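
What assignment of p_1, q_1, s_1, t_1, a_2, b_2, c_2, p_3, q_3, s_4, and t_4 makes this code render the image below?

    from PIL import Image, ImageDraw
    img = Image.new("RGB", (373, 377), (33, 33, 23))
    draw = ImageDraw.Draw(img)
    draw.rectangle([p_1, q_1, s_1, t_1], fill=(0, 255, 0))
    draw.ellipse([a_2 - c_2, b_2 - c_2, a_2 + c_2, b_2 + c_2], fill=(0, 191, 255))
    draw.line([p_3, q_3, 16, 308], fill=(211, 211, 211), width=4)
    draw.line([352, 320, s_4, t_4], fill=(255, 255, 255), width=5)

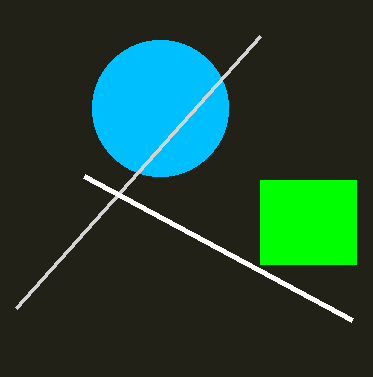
p_1 = 260; q_1 = 180; s_1 = 356; t_1 = 264; a_2 = 160; b_2 = 108; c_2 = 68; p_3 = 260; q_3 = 36; s_4 = 84; t_4 = 176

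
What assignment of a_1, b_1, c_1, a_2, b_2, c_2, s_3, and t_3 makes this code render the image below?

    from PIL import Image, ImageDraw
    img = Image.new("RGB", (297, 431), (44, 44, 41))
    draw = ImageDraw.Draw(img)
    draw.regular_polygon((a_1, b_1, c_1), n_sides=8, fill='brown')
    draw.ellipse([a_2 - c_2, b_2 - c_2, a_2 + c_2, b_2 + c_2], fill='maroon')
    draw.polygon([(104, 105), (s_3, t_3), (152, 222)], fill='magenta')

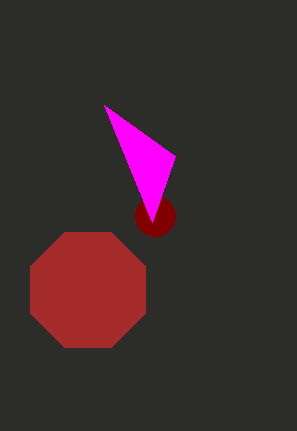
a_1 = 88, b_1 = 290, c_1 = 62, a_2 = 155, b_2 = 216, c_2 = 20, s_3 = 175, t_3 = 156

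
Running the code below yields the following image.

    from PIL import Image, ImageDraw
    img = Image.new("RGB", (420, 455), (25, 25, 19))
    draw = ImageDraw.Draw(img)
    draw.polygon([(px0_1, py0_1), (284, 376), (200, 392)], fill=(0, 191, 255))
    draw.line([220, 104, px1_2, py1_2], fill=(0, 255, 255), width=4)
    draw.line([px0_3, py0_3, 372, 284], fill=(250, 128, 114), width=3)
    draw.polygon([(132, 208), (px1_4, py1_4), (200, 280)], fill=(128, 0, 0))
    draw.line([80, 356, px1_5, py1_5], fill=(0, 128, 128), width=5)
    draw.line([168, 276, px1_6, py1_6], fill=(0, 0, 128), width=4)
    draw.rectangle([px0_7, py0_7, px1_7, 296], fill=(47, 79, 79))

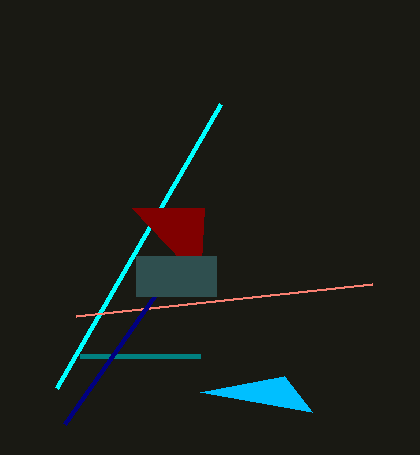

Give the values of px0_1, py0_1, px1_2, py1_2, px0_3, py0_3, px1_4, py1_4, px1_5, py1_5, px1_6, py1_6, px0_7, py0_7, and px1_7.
px0_1 = 312; py0_1 = 412; px1_2 = 56; py1_2 = 388; px0_3 = 76; py0_3 = 316; px1_4 = 204; py1_4 = 208; px1_5 = 200; py1_5 = 356; px1_6 = 64; py1_6 = 424; px0_7 = 136; py0_7 = 256; px1_7 = 216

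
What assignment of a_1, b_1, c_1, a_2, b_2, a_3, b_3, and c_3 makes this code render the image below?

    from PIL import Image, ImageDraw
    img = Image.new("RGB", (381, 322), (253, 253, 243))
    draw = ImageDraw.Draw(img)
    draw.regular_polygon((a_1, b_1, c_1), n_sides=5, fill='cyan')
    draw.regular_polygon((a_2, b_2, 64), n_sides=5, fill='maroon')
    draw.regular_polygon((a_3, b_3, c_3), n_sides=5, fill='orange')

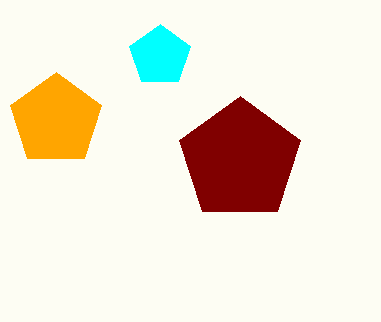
a_1 = 160; b_1 = 56; c_1 = 32; a_2 = 240; b_2 = 160; a_3 = 56; b_3 = 120; c_3 = 48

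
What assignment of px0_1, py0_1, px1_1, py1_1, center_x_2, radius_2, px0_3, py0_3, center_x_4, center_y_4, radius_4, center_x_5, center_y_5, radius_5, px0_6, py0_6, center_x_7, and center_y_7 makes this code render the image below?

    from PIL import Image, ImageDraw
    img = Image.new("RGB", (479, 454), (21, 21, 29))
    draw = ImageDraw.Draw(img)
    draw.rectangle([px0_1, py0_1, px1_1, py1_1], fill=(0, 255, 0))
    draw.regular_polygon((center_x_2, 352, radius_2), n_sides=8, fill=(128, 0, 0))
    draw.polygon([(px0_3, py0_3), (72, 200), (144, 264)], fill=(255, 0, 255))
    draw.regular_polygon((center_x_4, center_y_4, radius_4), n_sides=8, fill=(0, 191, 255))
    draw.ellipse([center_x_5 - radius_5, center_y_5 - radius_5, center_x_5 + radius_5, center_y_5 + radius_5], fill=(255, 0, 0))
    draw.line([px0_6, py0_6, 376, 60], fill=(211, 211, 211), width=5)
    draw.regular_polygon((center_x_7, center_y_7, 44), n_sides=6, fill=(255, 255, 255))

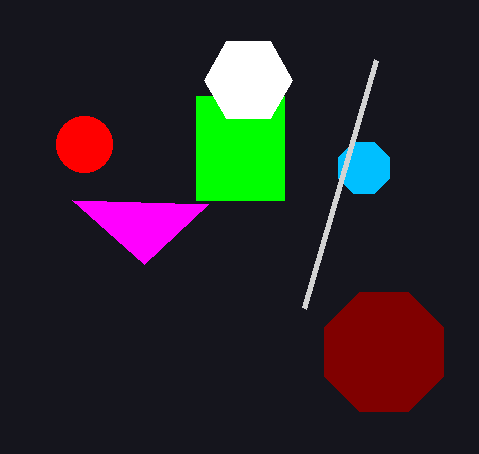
px0_1 = 196
py0_1 = 96
px1_1 = 284
py1_1 = 200
center_x_2 = 384
radius_2 = 64
px0_3 = 208
py0_3 = 204
center_x_4 = 364
center_y_4 = 168
radius_4 = 28
center_x_5 = 84
center_y_5 = 144
radius_5 = 28
px0_6 = 304
py0_6 = 308
center_x_7 = 248
center_y_7 = 80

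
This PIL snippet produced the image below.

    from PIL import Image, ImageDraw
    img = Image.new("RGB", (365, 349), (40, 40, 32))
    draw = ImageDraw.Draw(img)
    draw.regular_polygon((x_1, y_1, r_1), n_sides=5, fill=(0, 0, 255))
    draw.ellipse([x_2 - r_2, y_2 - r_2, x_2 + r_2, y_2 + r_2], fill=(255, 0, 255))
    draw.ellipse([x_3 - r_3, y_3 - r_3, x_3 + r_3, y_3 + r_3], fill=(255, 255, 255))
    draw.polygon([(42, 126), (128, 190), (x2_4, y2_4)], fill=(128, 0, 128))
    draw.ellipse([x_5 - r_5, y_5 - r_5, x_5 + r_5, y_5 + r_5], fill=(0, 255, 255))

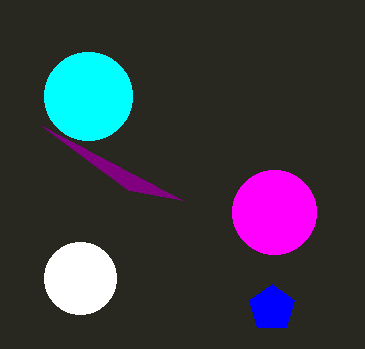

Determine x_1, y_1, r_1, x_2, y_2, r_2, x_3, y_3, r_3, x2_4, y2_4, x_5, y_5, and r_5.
x_1 = 272
y_1 = 308
r_1 = 24
x_2 = 274
y_2 = 212
r_2 = 42
x_3 = 80
y_3 = 278
r_3 = 36
x2_4 = 182
y2_4 = 200
x_5 = 88
y_5 = 96
r_5 = 44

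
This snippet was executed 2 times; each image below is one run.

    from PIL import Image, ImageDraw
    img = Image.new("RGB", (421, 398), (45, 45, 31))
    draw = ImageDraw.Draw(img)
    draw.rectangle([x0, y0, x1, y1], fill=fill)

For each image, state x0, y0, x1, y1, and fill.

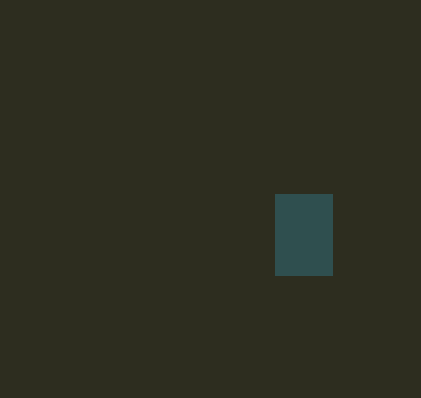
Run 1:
x0 = 275
y0 = 194
x1 = 332
y1 = 275
fill = 'darkslategray'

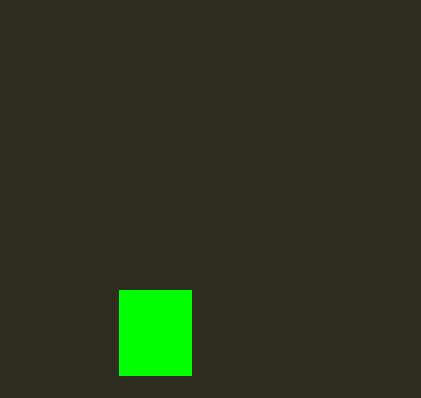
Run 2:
x0 = 119; y0 = 290; x1 = 191; y1 = 375; fill = 'lime'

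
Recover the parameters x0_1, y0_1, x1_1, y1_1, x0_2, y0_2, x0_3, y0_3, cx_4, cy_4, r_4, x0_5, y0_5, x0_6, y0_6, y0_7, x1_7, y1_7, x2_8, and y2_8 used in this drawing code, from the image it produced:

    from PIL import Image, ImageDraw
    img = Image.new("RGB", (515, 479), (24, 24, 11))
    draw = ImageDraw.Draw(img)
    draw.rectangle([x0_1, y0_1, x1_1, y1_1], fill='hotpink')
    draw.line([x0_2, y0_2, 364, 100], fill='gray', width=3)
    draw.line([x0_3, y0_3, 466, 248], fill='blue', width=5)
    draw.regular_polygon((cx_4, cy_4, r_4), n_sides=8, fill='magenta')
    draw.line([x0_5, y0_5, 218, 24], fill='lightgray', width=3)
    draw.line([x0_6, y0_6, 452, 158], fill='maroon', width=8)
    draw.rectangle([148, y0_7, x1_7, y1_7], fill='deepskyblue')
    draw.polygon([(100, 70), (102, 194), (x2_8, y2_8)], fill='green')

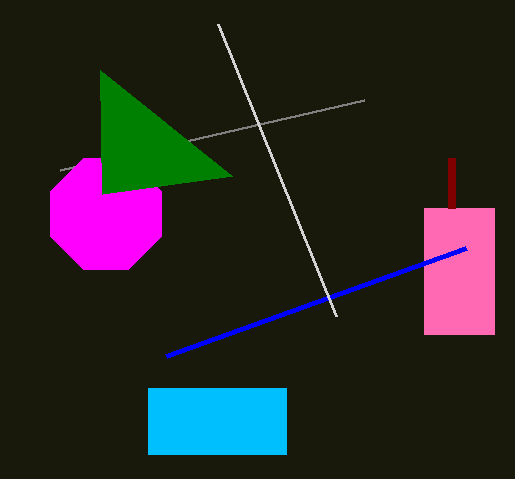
x0_1 = 424, y0_1 = 208, x1_1 = 494, y1_1 = 334, x0_2 = 60, y0_2 = 170, x0_3 = 166, y0_3 = 356, cx_4 = 106, cy_4 = 214, r_4 = 60, x0_5 = 336, y0_5 = 316, x0_6 = 452, y0_6 = 208, y0_7 = 388, x1_7 = 286, y1_7 = 454, x2_8 = 232, y2_8 = 176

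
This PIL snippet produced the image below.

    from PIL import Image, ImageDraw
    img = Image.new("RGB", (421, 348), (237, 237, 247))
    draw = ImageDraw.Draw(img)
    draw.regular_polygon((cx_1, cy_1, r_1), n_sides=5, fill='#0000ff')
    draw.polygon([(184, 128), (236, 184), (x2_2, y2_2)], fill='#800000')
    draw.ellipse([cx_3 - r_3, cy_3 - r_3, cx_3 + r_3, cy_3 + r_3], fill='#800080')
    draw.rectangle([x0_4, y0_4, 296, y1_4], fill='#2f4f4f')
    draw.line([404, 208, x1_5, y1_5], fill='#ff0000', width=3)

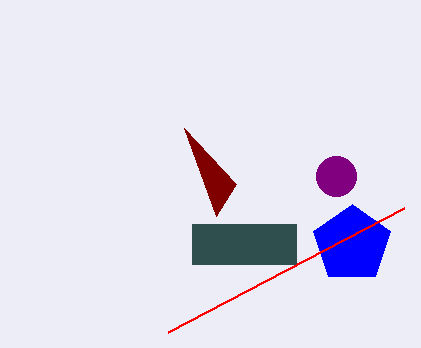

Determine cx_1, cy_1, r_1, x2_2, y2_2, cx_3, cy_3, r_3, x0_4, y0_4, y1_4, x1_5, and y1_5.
cx_1 = 352, cy_1 = 244, r_1 = 40, x2_2 = 216, y2_2 = 216, cx_3 = 336, cy_3 = 176, r_3 = 20, x0_4 = 192, y0_4 = 224, y1_4 = 264, x1_5 = 168, y1_5 = 332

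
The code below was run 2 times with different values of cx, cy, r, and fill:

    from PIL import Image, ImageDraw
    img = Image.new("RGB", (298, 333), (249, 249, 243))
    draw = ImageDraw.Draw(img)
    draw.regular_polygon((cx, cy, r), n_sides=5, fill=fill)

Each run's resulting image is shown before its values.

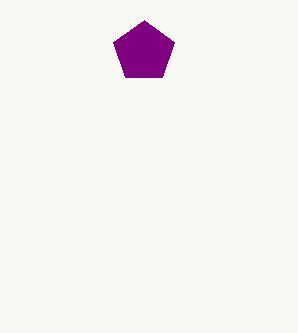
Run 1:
cx = 144; cy = 52; r = 32; fill = 'purple'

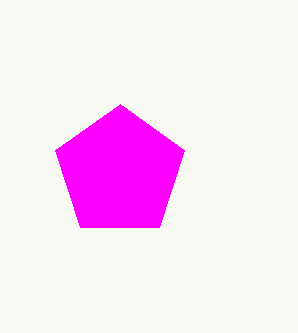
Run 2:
cx = 120, cy = 172, r = 68, fill = 'magenta'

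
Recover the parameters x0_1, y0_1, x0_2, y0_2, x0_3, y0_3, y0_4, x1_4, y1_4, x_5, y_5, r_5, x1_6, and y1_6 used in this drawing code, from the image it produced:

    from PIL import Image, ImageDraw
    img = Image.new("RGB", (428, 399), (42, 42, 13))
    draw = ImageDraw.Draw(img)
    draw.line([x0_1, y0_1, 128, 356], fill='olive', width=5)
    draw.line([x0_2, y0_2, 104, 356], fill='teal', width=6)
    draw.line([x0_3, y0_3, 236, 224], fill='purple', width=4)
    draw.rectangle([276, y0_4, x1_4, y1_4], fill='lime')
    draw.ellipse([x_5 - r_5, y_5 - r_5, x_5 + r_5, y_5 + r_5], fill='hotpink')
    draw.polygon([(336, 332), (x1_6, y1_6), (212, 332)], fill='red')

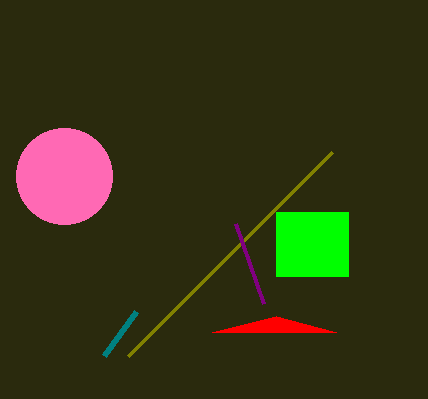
x0_1 = 332
y0_1 = 152
x0_2 = 136
y0_2 = 312
x0_3 = 264
y0_3 = 304
y0_4 = 212
x1_4 = 348
y1_4 = 276
x_5 = 64
y_5 = 176
r_5 = 48
x1_6 = 276
y1_6 = 316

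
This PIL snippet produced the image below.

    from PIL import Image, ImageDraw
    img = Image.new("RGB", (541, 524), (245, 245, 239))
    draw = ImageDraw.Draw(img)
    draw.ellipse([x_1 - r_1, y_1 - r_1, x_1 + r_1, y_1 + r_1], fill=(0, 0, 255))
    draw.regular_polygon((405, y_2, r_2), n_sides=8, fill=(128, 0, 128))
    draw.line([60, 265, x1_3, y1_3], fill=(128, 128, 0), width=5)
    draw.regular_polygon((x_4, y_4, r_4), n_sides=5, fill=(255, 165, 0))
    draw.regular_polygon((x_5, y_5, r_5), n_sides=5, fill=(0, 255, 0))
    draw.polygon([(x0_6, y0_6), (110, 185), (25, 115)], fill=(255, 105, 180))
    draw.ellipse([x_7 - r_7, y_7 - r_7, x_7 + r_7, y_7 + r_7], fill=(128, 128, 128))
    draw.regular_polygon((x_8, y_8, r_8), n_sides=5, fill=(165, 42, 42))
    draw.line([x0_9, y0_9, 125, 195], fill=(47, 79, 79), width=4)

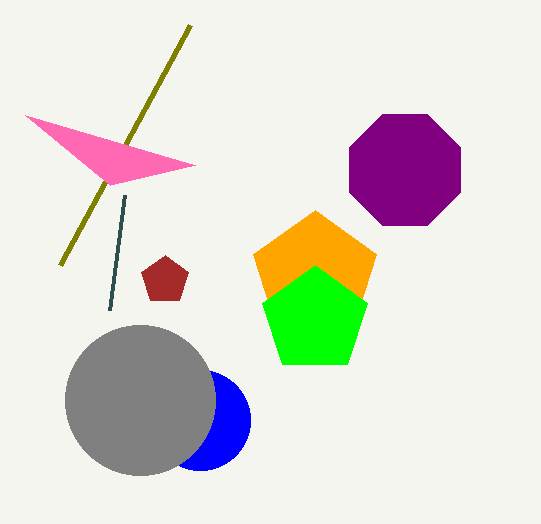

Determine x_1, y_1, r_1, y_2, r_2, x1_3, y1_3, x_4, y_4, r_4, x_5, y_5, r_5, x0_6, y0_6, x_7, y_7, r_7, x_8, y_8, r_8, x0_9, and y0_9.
x_1 = 200; y_1 = 420; r_1 = 50; y_2 = 170; r_2 = 60; x1_3 = 190; y1_3 = 25; x_4 = 315; y_4 = 275; r_4 = 65; x_5 = 315; y_5 = 320; r_5 = 55; x0_6 = 195; y0_6 = 165; x_7 = 140; y_7 = 400; r_7 = 75; x_8 = 165; y_8 = 280; r_8 = 25; x0_9 = 110; y0_9 = 310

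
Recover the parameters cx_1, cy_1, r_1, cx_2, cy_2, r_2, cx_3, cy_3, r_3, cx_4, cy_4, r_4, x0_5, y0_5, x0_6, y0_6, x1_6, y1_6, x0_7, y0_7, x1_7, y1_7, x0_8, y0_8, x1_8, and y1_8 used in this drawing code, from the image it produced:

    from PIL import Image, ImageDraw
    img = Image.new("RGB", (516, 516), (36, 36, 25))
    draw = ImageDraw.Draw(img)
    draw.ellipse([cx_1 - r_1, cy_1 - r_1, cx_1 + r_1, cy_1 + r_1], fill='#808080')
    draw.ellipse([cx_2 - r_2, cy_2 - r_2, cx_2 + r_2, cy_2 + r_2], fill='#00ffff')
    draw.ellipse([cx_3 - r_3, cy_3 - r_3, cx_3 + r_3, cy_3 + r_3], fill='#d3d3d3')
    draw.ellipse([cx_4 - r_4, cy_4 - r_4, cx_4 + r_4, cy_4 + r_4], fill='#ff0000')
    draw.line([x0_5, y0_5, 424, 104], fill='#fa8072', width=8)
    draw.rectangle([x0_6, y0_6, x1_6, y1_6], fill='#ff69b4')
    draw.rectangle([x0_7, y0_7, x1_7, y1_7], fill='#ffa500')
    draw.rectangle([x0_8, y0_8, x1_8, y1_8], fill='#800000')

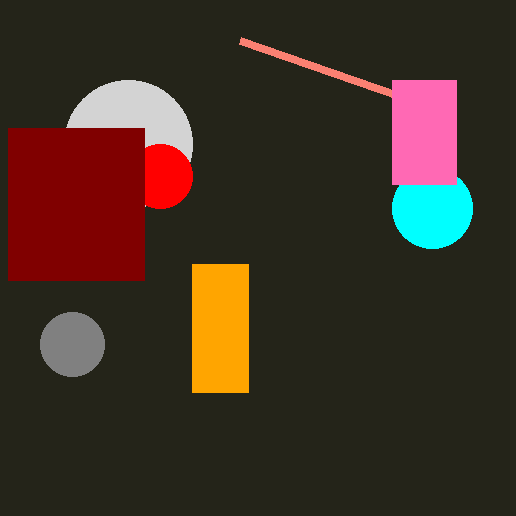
cx_1 = 72, cy_1 = 344, r_1 = 32, cx_2 = 432, cy_2 = 208, r_2 = 40, cx_3 = 128, cy_3 = 144, r_3 = 64, cx_4 = 160, cy_4 = 176, r_4 = 32, x0_5 = 240, y0_5 = 40, x0_6 = 392, y0_6 = 80, x1_6 = 456, y1_6 = 184, x0_7 = 192, y0_7 = 264, x1_7 = 248, y1_7 = 392, x0_8 = 8, y0_8 = 128, x1_8 = 144, y1_8 = 280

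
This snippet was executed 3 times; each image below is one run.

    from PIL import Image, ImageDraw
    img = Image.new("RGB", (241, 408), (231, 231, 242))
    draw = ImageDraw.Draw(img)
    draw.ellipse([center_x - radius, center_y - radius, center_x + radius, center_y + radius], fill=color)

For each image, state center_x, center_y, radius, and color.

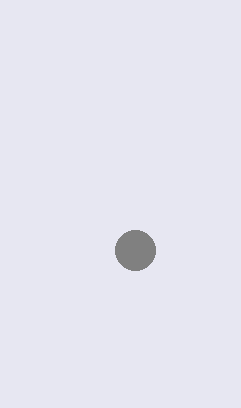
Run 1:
center_x = 135; center_y = 250; radius = 20; color = 'gray'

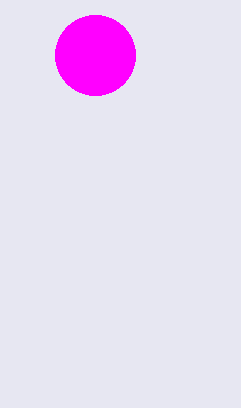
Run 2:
center_x = 95, center_y = 55, radius = 40, color = 'magenta'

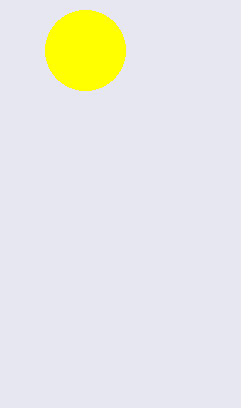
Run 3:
center_x = 85, center_y = 50, radius = 40, color = 'yellow'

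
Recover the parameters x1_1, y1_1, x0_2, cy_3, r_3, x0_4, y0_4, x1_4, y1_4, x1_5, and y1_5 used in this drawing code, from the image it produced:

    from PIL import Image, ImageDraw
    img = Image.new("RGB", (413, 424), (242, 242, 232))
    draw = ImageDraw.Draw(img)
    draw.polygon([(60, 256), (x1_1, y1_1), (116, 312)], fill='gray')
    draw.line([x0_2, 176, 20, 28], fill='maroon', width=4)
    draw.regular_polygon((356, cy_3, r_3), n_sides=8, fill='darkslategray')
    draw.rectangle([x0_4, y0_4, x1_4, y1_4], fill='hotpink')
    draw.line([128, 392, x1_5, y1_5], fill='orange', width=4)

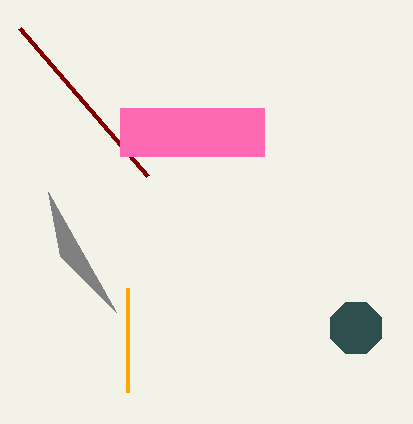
x1_1 = 48; y1_1 = 192; x0_2 = 148; cy_3 = 328; r_3 = 28; x0_4 = 120; y0_4 = 108; x1_4 = 264; y1_4 = 156; x1_5 = 128; y1_5 = 288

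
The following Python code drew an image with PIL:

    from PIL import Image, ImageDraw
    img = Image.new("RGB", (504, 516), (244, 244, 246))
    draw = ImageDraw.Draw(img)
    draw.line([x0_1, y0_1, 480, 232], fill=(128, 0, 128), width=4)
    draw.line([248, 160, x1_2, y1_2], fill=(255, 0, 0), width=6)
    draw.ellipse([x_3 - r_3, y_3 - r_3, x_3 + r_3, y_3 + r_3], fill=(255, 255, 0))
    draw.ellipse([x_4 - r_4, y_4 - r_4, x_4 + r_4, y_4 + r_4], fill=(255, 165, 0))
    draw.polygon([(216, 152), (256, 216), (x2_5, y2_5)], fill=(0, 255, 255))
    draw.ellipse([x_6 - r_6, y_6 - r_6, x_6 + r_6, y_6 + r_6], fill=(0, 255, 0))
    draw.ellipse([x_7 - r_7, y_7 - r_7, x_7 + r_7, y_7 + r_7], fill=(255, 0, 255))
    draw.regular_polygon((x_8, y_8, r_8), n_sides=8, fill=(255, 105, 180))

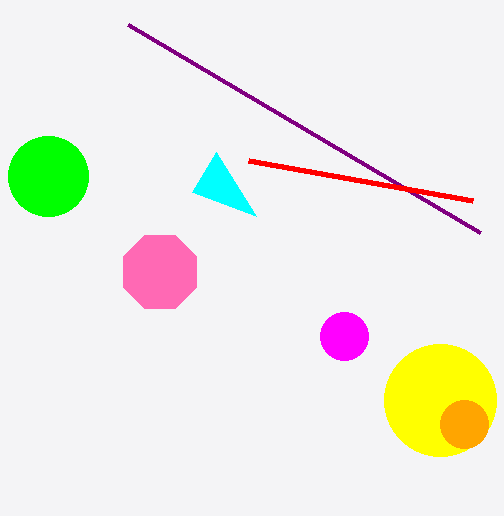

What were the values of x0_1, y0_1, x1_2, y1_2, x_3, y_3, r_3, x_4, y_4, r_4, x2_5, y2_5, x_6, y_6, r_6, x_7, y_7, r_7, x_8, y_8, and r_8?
x0_1 = 128
y0_1 = 24
x1_2 = 472
y1_2 = 200
x_3 = 440
y_3 = 400
r_3 = 56
x_4 = 464
y_4 = 424
r_4 = 24
x2_5 = 192
y2_5 = 192
x_6 = 48
y_6 = 176
r_6 = 40
x_7 = 344
y_7 = 336
r_7 = 24
x_8 = 160
y_8 = 272
r_8 = 40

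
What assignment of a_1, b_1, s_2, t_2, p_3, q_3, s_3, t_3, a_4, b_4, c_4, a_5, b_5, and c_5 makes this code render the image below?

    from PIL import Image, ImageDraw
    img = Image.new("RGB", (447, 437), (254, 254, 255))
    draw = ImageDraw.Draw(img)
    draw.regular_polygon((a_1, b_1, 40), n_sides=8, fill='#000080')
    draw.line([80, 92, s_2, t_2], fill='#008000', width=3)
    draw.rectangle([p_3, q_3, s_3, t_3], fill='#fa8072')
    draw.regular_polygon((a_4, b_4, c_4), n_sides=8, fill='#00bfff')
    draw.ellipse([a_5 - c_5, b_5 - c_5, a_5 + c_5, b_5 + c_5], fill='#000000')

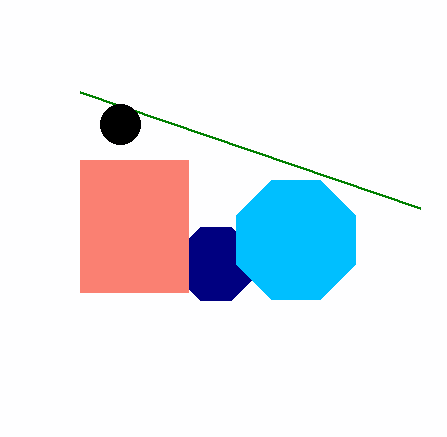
a_1 = 216; b_1 = 264; s_2 = 420; t_2 = 208; p_3 = 80; q_3 = 160; s_3 = 188; t_3 = 292; a_4 = 296; b_4 = 240; c_4 = 64; a_5 = 120; b_5 = 124; c_5 = 20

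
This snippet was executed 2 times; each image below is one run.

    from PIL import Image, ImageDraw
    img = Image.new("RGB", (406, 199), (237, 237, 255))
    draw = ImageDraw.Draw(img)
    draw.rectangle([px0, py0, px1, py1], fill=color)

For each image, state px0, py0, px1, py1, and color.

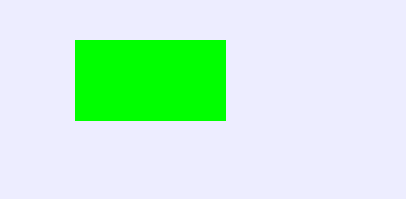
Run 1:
px0 = 75
py0 = 40
px1 = 225
py1 = 120
color = 'lime'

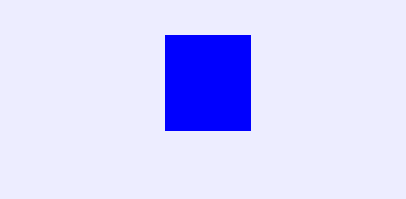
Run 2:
px0 = 165
py0 = 35
px1 = 250
py1 = 130
color = 'blue'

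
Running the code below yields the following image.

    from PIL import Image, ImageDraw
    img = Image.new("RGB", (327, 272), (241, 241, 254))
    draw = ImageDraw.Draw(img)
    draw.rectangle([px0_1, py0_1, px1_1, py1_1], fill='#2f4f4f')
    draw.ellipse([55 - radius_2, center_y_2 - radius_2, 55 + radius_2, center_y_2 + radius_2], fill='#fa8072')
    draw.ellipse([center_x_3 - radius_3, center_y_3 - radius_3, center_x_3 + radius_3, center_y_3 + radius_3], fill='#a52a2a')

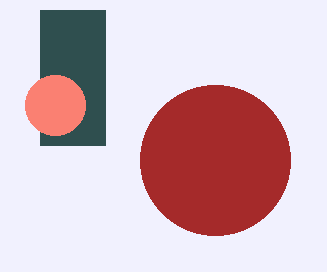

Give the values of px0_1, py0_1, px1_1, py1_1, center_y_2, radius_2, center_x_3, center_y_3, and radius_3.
px0_1 = 40, py0_1 = 10, px1_1 = 105, py1_1 = 145, center_y_2 = 105, radius_2 = 30, center_x_3 = 215, center_y_3 = 160, radius_3 = 75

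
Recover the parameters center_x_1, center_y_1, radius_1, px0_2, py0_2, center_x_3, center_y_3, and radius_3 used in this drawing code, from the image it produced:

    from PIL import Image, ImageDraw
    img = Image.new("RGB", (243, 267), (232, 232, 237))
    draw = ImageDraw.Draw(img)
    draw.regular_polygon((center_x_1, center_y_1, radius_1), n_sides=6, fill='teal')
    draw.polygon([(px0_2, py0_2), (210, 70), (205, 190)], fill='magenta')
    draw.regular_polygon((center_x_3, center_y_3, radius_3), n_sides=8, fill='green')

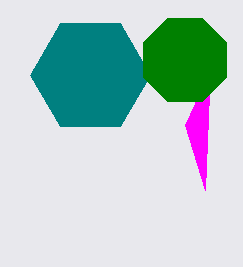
center_x_1 = 90
center_y_1 = 75
radius_1 = 60
px0_2 = 185
py0_2 = 125
center_x_3 = 185
center_y_3 = 60
radius_3 = 45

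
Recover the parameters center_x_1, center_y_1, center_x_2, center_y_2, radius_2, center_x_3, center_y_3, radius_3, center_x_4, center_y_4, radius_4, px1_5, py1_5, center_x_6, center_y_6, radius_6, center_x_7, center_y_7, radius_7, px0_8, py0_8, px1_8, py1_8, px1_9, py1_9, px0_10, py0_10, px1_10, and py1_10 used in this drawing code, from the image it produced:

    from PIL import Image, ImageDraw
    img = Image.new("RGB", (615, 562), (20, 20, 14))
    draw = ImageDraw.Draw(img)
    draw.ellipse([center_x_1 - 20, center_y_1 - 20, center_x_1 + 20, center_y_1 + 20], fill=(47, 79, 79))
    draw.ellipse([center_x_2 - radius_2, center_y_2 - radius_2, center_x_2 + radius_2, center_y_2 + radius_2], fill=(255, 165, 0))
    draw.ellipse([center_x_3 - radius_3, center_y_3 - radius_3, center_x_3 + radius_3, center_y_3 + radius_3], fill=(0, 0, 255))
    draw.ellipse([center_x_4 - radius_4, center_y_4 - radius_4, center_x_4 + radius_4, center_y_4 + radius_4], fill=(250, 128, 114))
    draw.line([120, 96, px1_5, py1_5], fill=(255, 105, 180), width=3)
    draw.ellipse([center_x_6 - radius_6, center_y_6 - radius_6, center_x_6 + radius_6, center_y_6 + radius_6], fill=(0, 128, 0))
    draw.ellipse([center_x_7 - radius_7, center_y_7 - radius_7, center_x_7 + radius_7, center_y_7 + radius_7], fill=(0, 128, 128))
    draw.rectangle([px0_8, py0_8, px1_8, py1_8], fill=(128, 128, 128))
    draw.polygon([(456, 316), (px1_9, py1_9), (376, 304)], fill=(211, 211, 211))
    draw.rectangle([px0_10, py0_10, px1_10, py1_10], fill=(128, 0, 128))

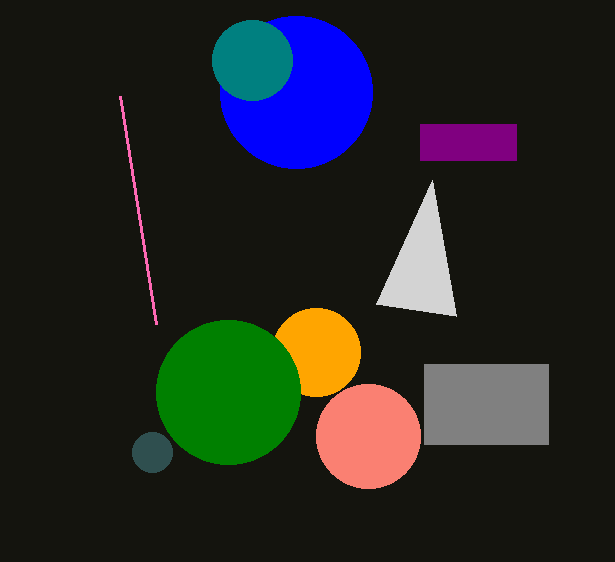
center_x_1 = 152
center_y_1 = 452
center_x_2 = 316
center_y_2 = 352
radius_2 = 44
center_x_3 = 296
center_y_3 = 92
radius_3 = 76
center_x_4 = 368
center_y_4 = 436
radius_4 = 52
px1_5 = 156
py1_5 = 324
center_x_6 = 228
center_y_6 = 392
radius_6 = 72
center_x_7 = 252
center_y_7 = 60
radius_7 = 40
px0_8 = 424
py0_8 = 364
px1_8 = 548
py1_8 = 444
px1_9 = 432
py1_9 = 180
px0_10 = 420
py0_10 = 124
px1_10 = 516
py1_10 = 160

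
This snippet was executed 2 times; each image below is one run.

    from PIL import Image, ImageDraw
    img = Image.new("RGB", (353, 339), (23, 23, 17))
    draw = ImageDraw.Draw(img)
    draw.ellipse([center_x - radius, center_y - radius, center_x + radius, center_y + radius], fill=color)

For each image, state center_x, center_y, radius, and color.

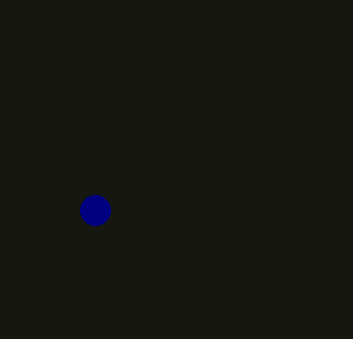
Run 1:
center_x = 95, center_y = 210, radius = 15, color = 'navy'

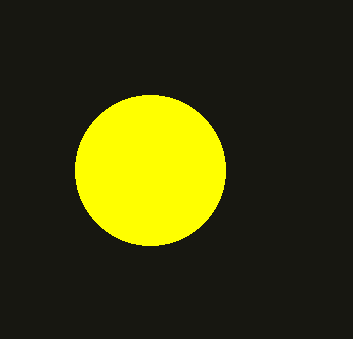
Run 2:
center_x = 150
center_y = 170
radius = 75
color = 'yellow'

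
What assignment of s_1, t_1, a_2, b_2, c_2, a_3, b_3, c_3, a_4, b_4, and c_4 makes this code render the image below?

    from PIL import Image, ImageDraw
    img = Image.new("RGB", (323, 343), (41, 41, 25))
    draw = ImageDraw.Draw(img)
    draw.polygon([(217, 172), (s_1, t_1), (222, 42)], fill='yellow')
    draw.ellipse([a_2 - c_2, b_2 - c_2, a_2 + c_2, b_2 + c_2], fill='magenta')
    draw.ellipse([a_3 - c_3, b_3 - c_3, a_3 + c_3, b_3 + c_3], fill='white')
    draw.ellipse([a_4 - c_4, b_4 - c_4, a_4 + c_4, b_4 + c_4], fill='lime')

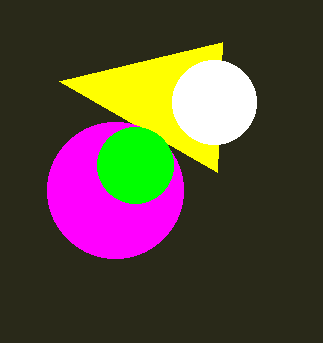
s_1 = 59, t_1 = 81, a_2 = 115, b_2 = 190, c_2 = 68, a_3 = 214, b_3 = 102, c_3 = 42, a_4 = 135, b_4 = 165, c_4 = 38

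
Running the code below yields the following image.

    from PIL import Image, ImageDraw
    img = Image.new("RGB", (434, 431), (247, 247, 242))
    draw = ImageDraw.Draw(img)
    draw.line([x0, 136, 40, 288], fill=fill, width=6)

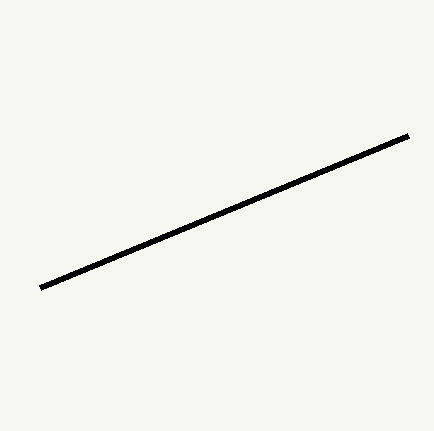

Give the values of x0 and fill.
x0 = 408; fill = 'black'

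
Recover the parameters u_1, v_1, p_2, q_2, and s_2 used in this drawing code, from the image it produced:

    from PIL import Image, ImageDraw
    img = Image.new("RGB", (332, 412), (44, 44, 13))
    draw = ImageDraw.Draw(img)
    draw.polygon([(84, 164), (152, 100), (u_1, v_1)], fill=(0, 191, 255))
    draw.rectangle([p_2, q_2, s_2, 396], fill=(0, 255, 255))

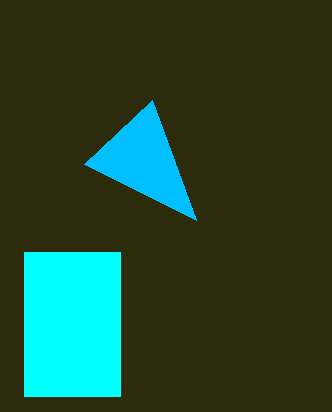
u_1 = 196; v_1 = 220; p_2 = 24; q_2 = 252; s_2 = 120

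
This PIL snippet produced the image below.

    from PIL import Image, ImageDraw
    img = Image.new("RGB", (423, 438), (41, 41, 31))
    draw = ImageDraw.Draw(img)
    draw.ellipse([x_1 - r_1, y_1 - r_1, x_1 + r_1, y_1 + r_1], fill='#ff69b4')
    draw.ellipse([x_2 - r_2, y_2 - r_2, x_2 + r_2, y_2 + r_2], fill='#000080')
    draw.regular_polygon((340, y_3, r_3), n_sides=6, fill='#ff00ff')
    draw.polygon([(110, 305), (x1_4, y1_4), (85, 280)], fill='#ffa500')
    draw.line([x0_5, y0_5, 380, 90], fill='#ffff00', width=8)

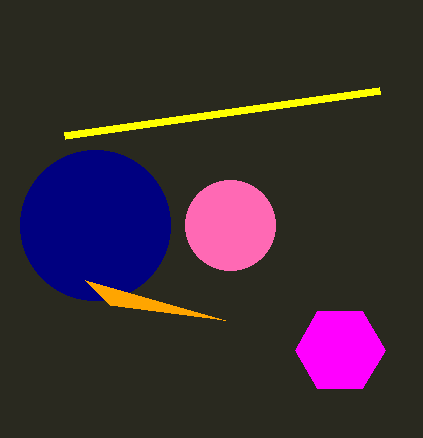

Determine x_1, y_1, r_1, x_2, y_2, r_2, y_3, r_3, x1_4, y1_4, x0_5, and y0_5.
x_1 = 230, y_1 = 225, r_1 = 45, x_2 = 95, y_2 = 225, r_2 = 75, y_3 = 350, r_3 = 45, x1_4 = 225, y1_4 = 320, x0_5 = 65, y0_5 = 135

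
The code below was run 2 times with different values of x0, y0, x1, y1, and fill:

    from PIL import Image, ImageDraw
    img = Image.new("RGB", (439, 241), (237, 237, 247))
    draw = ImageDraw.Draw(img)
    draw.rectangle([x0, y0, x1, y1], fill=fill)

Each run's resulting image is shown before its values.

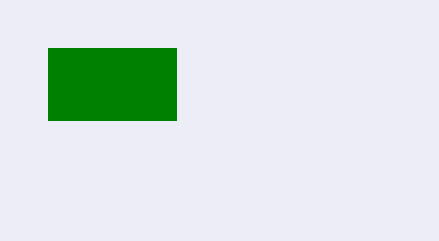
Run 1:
x0 = 48; y0 = 48; x1 = 176; y1 = 120; fill = 'green'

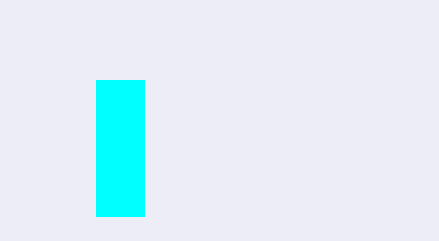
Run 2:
x0 = 96, y0 = 80, x1 = 144, y1 = 216, fill = 'cyan'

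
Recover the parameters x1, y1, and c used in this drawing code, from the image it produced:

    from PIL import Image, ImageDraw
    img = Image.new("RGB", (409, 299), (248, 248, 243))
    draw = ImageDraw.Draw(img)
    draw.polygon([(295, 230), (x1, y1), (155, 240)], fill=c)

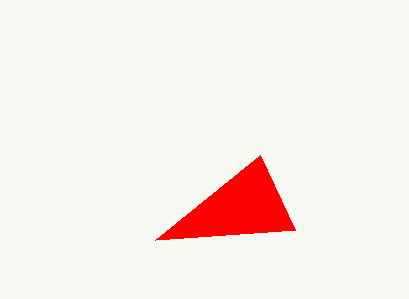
x1 = 260, y1 = 155, c = 'red'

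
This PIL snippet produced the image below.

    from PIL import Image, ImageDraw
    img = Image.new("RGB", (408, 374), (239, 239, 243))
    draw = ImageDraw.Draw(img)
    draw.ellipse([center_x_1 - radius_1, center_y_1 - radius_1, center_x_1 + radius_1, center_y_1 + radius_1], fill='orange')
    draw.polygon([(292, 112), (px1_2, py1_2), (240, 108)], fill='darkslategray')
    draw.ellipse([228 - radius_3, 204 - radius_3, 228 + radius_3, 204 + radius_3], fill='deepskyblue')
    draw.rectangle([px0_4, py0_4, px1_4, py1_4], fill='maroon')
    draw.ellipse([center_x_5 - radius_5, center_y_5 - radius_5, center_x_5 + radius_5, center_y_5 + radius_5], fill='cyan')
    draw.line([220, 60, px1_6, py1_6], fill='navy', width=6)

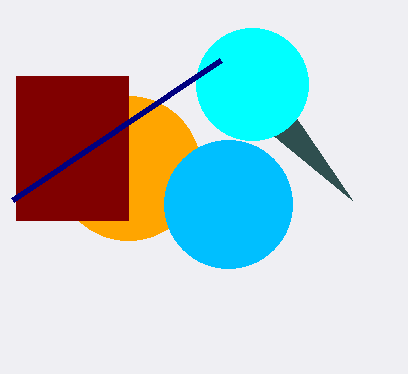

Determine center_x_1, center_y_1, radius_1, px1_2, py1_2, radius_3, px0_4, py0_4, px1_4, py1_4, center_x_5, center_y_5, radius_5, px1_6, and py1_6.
center_x_1 = 128; center_y_1 = 168; radius_1 = 72; px1_2 = 352; py1_2 = 200; radius_3 = 64; px0_4 = 16; py0_4 = 76; px1_4 = 128; py1_4 = 220; center_x_5 = 252; center_y_5 = 84; radius_5 = 56; px1_6 = 12; py1_6 = 200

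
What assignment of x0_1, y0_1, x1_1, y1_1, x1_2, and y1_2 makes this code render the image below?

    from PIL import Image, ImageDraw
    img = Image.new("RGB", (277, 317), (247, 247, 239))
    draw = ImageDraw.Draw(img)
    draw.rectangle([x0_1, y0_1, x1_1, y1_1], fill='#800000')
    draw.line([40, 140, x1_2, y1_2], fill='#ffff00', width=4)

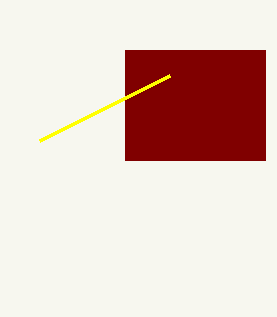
x0_1 = 125; y0_1 = 50; x1_1 = 265; y1_1 = 160; x1_2 = 170; y1_2 = 75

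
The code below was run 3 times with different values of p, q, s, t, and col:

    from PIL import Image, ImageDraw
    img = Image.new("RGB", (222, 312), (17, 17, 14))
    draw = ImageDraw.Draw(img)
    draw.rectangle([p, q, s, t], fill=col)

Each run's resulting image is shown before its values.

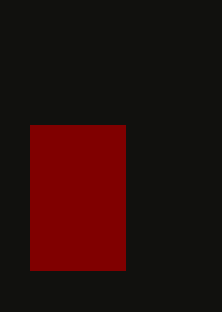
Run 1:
p = 30; q = 125; s = 125; t = 270; col = 'maroon'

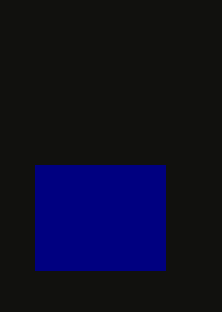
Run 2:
p = 35, q = 165, s = 165, t = 270, col = 'navy'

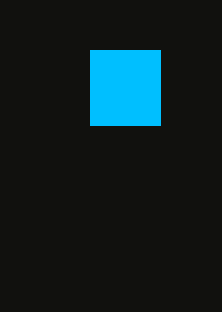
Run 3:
p = 90
q = 50
s = 160
t = 125
col = 'deepskyblue'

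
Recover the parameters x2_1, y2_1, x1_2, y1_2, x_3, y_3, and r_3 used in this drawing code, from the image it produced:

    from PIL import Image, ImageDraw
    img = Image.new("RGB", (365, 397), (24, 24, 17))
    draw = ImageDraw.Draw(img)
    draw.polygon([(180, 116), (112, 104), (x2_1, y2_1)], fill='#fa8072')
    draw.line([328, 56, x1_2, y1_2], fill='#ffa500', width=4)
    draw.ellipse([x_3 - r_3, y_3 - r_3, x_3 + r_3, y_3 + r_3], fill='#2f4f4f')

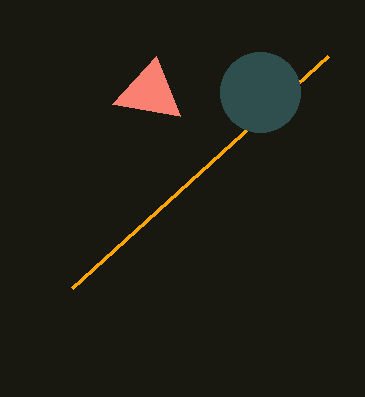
x2_1 = 156
y2_1 = 56
x1_2 = 72
y1_2 = 288
x_3 = 260
y_3 = 92
r_3 = 40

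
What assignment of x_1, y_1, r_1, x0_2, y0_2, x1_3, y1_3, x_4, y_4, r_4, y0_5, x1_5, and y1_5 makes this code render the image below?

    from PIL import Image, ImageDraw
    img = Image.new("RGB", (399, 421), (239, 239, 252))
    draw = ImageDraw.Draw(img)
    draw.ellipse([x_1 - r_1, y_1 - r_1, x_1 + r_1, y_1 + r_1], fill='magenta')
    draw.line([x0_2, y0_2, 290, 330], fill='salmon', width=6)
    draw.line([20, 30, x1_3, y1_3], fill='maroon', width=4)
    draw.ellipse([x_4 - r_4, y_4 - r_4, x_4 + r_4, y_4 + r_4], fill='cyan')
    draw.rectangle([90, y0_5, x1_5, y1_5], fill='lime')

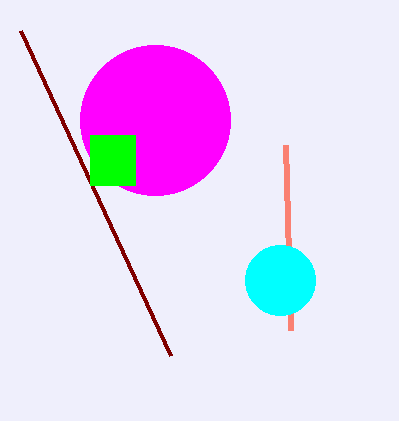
x_1 = 155
y_1 = 120
r_1 = 75
x0_2 = 285
y0_2 = 145
x1_3 = 170
y1_3 = 355
x_4 = 280
y_4 = 280
r_4 = 35
y0_5 = 135
x1_5 = 135
y1_5 = 185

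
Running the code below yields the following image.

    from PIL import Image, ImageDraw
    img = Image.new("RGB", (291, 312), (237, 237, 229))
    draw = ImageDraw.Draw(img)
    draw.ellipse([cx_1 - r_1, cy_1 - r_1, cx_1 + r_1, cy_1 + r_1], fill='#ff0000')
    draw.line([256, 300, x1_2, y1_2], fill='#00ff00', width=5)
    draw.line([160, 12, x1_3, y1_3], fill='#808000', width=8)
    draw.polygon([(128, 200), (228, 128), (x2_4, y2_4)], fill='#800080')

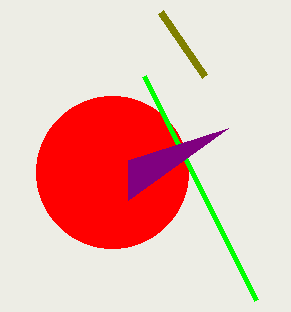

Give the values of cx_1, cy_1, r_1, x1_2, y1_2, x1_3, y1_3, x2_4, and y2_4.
cx_1 = 112
cy_1 = 172
r_1 = 76
x1_2 = 144
y1_2 = 76
x1_3 = 204
y1_3 = 76
x2_4 = 128
y2_4 = 160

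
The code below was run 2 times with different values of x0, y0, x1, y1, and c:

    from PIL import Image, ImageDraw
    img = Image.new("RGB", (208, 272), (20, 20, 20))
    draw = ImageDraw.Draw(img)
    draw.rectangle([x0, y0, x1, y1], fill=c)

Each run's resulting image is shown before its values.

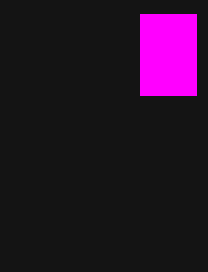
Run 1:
x0 = 140, y0 = 14, x1 = 196, y1 = 95, c = 'magenta'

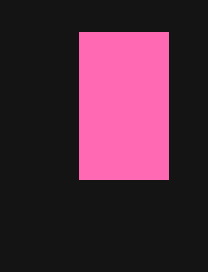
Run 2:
x0 = 79
y0 = 32
x1 = 168
y1 = 179
c = 'hotpink'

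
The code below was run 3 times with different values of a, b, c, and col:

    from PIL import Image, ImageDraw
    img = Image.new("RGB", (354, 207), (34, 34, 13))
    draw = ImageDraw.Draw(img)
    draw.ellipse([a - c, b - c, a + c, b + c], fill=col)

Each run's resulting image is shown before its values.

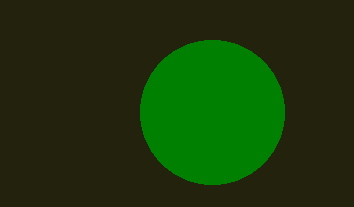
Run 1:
a = 212
b = 112
c = 72
col = 'green'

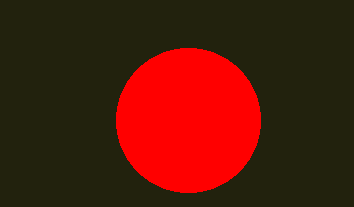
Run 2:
a = 188
b = 120
c = 72
col = 'red'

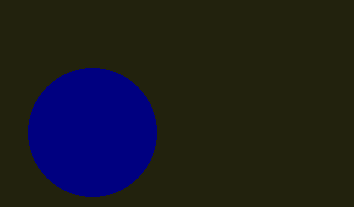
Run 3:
a = 92
b = 132
c = 64
col = 'navy'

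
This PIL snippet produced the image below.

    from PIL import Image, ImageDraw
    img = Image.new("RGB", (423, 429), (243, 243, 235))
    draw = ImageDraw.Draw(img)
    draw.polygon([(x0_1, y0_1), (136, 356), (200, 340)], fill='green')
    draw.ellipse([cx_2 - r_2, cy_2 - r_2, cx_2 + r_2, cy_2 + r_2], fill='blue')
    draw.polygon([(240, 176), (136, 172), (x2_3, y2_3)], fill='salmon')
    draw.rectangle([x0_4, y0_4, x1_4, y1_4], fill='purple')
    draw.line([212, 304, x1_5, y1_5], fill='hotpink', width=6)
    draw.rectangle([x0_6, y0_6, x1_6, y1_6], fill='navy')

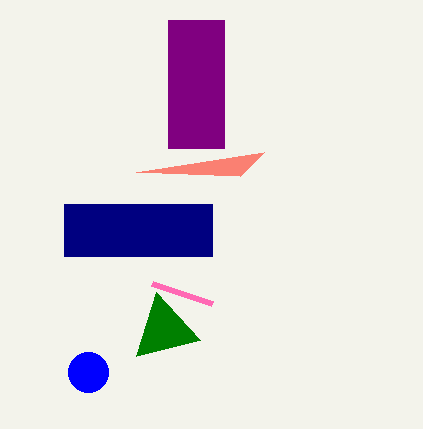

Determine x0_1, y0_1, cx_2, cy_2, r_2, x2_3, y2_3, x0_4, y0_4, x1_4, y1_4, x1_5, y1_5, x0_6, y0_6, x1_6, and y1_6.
x0_1 = 156
y0_1 = 292
cx_2 = 88
cy_2 = 372
r_2 = 20
x2_3 = 264
y2_3 = 152
x0_4 = 168
y0_4 = 20
x1_4 = 224
y1_4 = 148
x1_5 = 152
y1_5 = 284
x0_6 = 64
y0_6 = 204
x1_6 = 212
y1_6 = 256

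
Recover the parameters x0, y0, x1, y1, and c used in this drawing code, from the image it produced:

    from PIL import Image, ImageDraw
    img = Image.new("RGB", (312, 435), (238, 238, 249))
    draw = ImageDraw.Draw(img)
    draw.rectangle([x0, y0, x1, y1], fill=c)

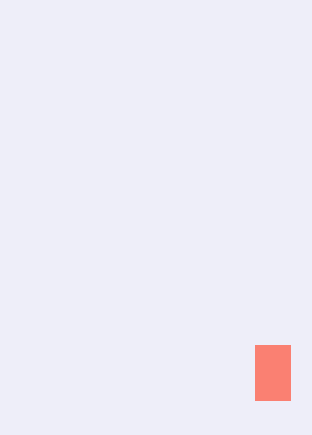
x0 = 255, y0 = 345, x1 = 290, y1 = 400, c = 'salmon'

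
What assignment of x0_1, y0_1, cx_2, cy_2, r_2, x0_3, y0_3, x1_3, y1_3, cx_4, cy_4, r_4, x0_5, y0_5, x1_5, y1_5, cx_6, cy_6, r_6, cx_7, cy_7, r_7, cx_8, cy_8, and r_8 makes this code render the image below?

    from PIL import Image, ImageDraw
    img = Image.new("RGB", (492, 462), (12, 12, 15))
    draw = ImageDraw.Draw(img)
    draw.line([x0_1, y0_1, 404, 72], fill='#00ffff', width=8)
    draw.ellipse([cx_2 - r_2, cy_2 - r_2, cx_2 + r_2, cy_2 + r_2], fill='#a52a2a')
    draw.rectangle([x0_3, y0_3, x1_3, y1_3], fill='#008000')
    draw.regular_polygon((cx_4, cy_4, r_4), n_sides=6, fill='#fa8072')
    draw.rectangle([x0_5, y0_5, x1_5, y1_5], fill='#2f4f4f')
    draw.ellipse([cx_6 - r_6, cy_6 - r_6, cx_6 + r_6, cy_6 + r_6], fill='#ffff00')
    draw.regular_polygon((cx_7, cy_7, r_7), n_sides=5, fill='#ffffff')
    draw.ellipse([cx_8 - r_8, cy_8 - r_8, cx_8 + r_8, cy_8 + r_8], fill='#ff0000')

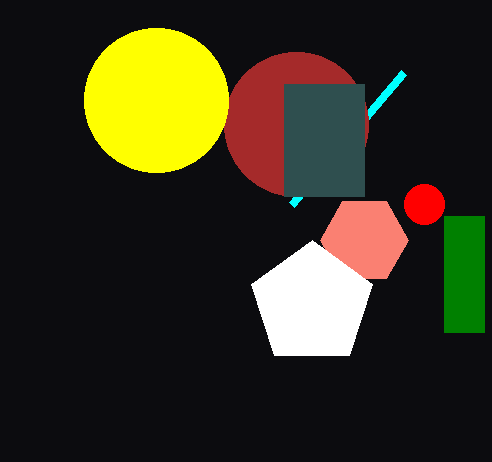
x0_1 = 292, y0_1 = 204, cx_2 = 296, cy_2 = 124, r_2 = 72, x0_3 = 444, y0_3 = 216, x1_3 = 484, y1_3 = 332, cx_4 = 364, cy_4 = 240, r_4 = 44, x0_5 = 284, y0_5 = 84, x1_5 = 364, y1_5 = 196, cx_6 = 156, cy_6 = 100, r_6 = 72, cx_7 = 312, cy_7 = 304, r_7 = 64, cx_8 = 424, cy_8 = 204, r_8 = 20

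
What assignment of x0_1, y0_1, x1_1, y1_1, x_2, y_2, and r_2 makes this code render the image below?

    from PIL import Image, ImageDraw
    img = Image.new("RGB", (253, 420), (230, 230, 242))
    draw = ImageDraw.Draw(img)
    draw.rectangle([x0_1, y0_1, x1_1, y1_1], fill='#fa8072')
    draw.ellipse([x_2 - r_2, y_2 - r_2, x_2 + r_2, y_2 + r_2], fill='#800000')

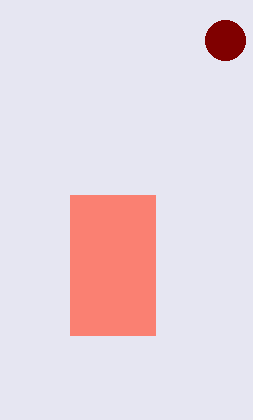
x0_1 = 70, y0_1 = 195, x1_1 = 155, y1_1 = 335, x_2 = 225, y_2 = 40, r_2 = 20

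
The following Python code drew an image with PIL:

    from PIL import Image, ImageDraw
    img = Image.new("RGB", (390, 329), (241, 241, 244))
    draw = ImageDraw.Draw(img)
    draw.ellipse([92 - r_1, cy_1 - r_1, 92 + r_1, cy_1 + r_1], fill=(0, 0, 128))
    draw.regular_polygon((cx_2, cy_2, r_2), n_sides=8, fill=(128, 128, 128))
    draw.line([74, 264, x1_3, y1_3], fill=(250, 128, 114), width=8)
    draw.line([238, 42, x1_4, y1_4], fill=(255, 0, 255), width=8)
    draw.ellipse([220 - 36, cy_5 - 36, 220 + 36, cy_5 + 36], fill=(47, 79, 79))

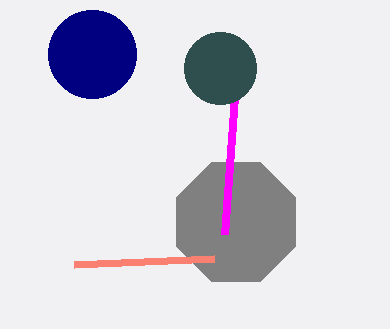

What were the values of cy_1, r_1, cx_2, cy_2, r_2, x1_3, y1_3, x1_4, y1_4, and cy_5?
cy_1 = 54
r_1 = 44
cx_2 = 236
cy_2 = 222
r_2 = 64
x1_3 = 214
y1_3 = 258
x1_4 = 224
y1_4 = 234
cy_5 = 68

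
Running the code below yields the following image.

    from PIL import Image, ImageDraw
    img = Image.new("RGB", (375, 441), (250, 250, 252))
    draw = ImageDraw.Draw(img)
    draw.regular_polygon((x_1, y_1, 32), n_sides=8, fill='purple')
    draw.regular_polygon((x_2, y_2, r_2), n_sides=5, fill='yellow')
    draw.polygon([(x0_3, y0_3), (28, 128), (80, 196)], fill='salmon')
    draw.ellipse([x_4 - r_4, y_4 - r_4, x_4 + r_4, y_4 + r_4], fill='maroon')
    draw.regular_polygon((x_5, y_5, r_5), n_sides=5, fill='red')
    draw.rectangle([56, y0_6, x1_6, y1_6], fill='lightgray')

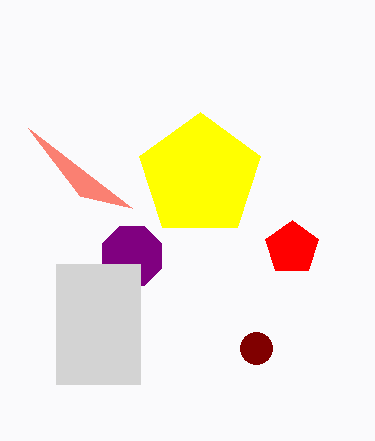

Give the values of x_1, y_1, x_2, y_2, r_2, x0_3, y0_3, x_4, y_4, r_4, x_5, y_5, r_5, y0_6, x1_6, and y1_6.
x_1 = 132
y_1 = 256
x_2 = 200
y_2 = 176
r_2 = 64
x0_3 = 132
y0_3 = 208
x_4 = 256
y_4 = 348
r_4 = 16
x_5 = 292
y_5 = 248
r_5 = 28
y0_6 = 264
x1_6 = 140
y1_6 = 384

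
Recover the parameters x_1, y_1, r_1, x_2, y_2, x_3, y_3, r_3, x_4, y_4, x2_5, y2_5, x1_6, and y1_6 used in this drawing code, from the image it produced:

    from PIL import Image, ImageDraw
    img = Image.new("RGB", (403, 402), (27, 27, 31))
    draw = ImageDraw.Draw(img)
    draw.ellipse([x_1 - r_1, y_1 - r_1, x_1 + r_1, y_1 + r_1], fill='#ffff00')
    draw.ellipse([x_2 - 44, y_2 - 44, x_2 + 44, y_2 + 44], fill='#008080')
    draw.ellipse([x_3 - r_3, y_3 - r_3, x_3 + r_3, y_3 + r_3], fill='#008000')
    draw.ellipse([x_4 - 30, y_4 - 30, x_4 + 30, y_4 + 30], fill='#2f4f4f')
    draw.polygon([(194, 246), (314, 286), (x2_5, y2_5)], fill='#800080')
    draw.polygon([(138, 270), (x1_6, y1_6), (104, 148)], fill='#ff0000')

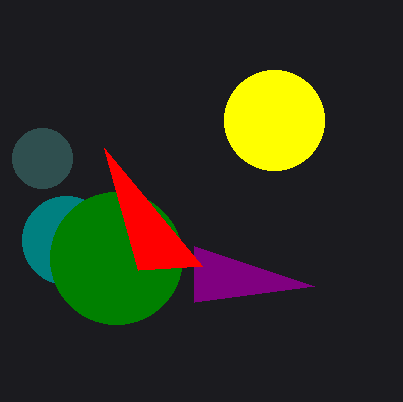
x_1 = 274
y_1 = 120
r_1 = 50
x_2 = 66
y_2 = 240
x_3 = 116
y_3 = 258
r_3 = 66
x_4 = 42
y_4 = 158
x2_5 = 194
y2_5 = 302
x1_6 = 202
y1_6 = 266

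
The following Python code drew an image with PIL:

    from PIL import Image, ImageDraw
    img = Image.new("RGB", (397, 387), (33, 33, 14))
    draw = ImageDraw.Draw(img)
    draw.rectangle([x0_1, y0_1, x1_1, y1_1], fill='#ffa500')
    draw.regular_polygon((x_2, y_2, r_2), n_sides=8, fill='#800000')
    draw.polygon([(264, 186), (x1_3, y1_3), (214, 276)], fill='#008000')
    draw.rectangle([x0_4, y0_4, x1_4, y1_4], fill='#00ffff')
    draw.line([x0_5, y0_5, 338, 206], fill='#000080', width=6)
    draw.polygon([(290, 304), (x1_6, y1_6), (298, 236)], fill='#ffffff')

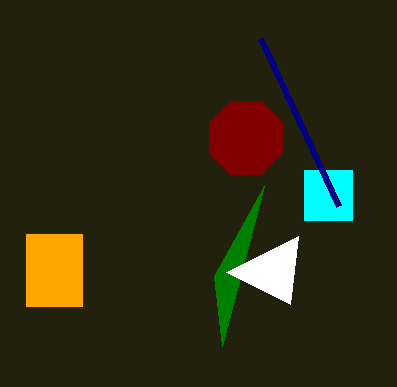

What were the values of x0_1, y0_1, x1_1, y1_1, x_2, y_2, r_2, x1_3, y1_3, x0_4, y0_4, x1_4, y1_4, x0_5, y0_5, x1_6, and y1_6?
x0_1 = 26; y0_1 = 234; x1_1 = 82; y1_1 = 306; x_2 = 246; y_2 = 138; r_2 = 40; x1_3 = 222; y1_3 = 346; x0_4 = 304; y0_4 = 170; x1_4 = 352; y1_4 = 220; x0_5 = 260; y0_5 = 38; x1_6 = 226; y1_6 = 272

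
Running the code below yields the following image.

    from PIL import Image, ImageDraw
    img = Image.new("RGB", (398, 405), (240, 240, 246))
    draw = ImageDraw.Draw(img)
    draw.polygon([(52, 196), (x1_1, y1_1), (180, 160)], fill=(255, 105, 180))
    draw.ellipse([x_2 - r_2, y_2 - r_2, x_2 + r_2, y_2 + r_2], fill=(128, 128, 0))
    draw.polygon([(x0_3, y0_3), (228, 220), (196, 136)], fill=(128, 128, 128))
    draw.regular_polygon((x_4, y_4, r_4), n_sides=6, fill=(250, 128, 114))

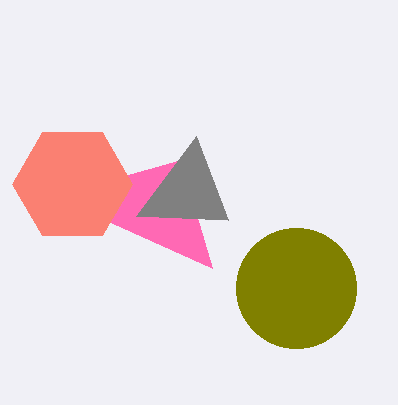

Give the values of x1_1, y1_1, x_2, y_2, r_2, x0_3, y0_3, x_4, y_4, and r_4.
x1_1 = 212; y1_1 = 268; x_2 = 296; y_2 = 288; r_2 = 60; x0_3 = 136; y0_3 = 216; x_4 = 72; y_4 = 184; r_4 = 60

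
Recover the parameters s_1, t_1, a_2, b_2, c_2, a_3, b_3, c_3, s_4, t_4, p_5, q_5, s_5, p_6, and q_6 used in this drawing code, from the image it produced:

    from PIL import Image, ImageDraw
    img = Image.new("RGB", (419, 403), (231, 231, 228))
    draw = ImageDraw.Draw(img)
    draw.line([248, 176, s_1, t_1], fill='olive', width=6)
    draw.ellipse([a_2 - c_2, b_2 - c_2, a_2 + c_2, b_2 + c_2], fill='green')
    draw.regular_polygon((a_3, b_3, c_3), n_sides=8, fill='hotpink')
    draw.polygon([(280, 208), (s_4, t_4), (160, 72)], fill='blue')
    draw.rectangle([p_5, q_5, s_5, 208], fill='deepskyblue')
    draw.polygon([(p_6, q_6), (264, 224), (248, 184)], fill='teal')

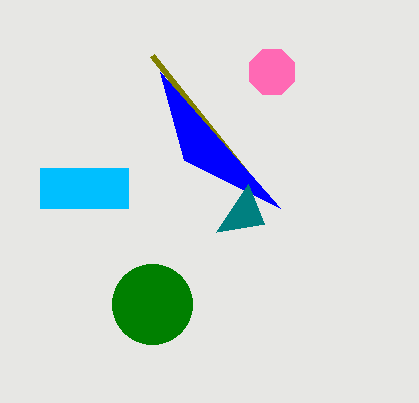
s_1 = 152; t_1 = 56; a_2 = 152; b_2 = 304; c_2 = 40; a_3 = 272; b_3 = 72; c_3 = 24; s_4 = 184; t_4 = 160; p_5 = 40; q_5 = 168; s_5 = 128; p_6 = 216; q_6 = 232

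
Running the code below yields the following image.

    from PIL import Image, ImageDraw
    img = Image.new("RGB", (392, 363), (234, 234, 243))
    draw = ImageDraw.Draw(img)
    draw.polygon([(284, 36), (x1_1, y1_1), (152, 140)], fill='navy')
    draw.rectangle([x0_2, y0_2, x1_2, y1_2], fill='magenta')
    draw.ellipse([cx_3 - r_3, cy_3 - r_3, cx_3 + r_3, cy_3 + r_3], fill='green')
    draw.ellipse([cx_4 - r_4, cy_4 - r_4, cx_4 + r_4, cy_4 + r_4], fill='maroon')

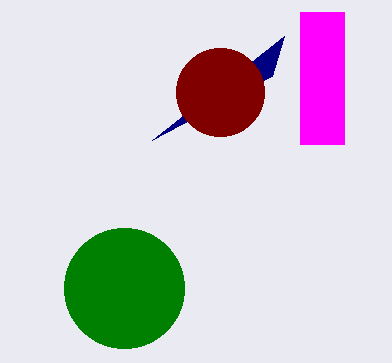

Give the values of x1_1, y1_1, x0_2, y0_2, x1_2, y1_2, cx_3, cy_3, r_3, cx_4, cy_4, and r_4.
x1_1 = 272
y1_1 = 76
x0_2 = 300
y0_2 = 12
x1_2 = 344
y1_2 = 144
cx_3 = 124
cy_3 = 288
r_3 = 60
cx_4 = 220
cy_4 = 92
r_4 = 44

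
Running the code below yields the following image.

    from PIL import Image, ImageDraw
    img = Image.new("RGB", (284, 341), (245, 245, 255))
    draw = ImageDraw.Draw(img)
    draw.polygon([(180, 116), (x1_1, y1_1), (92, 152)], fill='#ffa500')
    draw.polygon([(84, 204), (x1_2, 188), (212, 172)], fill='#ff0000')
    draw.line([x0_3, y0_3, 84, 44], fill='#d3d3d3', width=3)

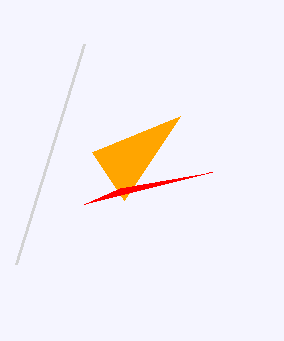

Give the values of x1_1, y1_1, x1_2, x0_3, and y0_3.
x1_1 = 124, y1_1 = 200, x1_2 = 120, x0_3 = 16, y0_3 = 264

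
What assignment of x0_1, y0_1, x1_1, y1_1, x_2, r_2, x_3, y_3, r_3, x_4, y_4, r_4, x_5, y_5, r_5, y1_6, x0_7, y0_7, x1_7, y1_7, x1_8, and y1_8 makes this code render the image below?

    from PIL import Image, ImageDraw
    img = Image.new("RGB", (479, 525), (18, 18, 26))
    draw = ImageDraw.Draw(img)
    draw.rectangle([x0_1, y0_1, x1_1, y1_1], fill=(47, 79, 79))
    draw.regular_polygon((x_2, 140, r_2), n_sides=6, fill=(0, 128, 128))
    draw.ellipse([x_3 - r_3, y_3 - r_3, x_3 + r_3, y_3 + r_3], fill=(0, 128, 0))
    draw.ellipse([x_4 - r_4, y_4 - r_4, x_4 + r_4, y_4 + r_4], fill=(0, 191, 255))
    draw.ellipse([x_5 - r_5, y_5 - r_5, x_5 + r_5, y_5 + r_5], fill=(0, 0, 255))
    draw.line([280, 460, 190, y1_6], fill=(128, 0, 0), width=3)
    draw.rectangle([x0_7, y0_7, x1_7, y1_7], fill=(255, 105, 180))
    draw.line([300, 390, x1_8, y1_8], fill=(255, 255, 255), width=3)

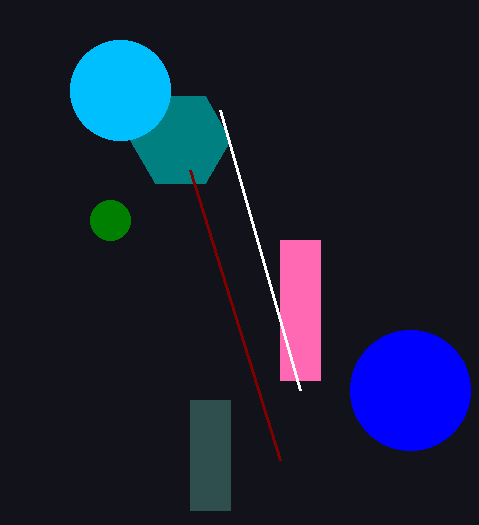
x0_1 = 190
y0_1 = 400
x1_1 = 230
y1_1 = 510
x_2 = 180
r_2 = 50
x_3 = 110
y_3 = 220
r_3 = 20
x_4 = 120
y_4 = 90
r_4 = 50
x_5 = 410
y_5 = 390
r_5 = 60
y1_6 = 170
x0_7 = 280
y0_7 = 240
x1_7 = 320
y1_7 = 380
x1_8 = 220
y1_8 = 110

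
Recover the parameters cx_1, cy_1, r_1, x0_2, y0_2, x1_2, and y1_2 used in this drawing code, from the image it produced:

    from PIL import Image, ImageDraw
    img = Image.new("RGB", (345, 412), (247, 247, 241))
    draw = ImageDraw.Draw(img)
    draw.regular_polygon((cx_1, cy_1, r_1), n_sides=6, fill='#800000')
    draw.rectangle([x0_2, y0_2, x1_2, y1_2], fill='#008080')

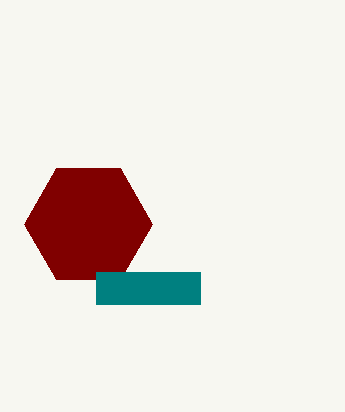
cx_1 = 88
cy_1 = 224
r_1 = 64
x0_2 = 96
y0_2 = 272
x1_2 = 200
y1_2 = 304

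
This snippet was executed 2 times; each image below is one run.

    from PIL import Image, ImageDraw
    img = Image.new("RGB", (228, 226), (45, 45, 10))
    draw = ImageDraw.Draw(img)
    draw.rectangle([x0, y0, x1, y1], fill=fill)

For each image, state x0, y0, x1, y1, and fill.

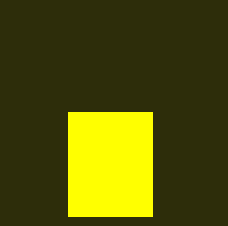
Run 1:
x0 = 68; y0 = 112; x1 = 152; y1 = 216; fill = 'yellow'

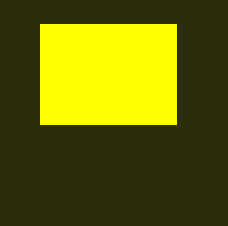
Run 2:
x0 = 40
y0 = 24
x1 = 176
y1 = 124
fill = 'yellow'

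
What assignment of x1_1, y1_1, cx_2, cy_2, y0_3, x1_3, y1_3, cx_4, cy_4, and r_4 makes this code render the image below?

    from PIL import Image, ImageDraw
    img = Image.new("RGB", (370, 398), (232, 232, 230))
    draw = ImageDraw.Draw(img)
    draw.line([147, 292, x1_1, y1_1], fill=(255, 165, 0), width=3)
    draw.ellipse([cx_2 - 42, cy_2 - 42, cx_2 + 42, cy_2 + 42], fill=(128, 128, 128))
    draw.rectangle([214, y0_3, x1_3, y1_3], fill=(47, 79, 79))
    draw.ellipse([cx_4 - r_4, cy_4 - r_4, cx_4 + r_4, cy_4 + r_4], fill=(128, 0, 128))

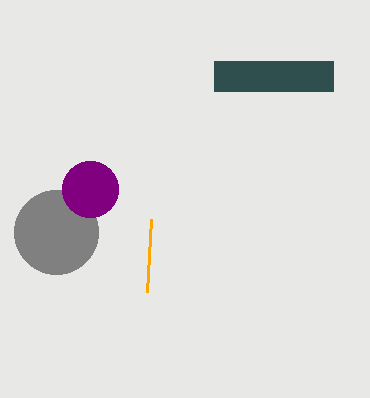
x1_1 = 151
y1_1 = 219
cx_2 = 56
cy_2 = 232
y0_3 = 61
x1_3 = 333
y1_3 = 91
cx_4 = 90
cy_4 = 189
r_4 = 28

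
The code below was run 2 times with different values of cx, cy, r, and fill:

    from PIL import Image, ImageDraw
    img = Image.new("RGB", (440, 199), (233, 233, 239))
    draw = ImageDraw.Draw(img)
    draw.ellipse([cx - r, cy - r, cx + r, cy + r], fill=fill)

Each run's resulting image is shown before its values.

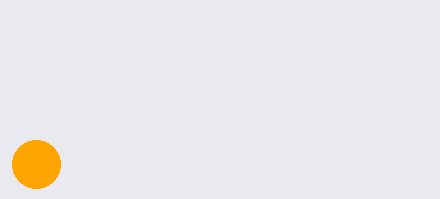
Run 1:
cx = 36
cy = 164
r = 24
fill = 'orange'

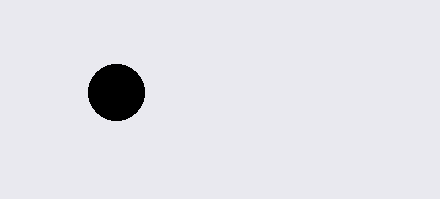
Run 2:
cx = 116, cy = 92, r = 28, fill = 'black'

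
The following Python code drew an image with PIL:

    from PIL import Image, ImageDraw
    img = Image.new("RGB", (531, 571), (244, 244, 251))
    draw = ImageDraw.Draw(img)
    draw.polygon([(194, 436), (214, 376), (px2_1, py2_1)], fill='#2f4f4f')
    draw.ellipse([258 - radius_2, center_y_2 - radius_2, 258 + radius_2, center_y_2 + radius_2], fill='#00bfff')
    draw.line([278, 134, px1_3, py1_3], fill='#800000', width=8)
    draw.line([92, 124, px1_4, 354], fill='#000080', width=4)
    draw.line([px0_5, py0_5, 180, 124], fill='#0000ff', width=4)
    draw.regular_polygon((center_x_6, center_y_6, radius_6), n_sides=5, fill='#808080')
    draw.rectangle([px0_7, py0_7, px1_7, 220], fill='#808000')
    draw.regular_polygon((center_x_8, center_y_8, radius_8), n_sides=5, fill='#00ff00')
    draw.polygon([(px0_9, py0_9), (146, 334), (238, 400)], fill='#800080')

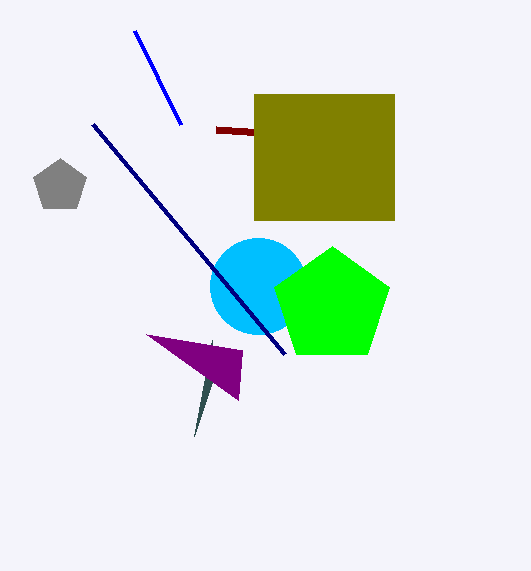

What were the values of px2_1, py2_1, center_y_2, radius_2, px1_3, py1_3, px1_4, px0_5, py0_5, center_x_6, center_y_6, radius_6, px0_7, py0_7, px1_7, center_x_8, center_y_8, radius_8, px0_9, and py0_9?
px2_1 = 212; py2_1 = 340; center_y_2 = 286; radius_2 = 48; px1_3 = 216; py1_3 = 130; px1_4 = 284; px0_5 = 134; py0_5 = 30; center_x_6 = 60; center_y_6 = 186; radius_6 = 28; px0_7 = 254; py0_7 = 94; px1_7 = 394; center_x_8 = 332; center_y_8 = 306; radius_8 = 60; px0_9 = 242; py0_9 = 350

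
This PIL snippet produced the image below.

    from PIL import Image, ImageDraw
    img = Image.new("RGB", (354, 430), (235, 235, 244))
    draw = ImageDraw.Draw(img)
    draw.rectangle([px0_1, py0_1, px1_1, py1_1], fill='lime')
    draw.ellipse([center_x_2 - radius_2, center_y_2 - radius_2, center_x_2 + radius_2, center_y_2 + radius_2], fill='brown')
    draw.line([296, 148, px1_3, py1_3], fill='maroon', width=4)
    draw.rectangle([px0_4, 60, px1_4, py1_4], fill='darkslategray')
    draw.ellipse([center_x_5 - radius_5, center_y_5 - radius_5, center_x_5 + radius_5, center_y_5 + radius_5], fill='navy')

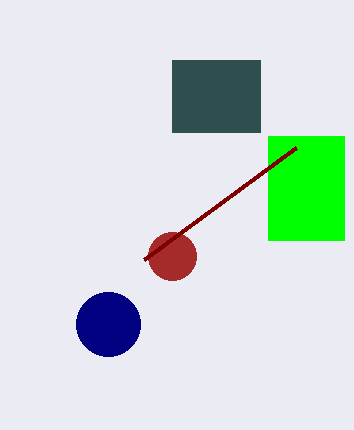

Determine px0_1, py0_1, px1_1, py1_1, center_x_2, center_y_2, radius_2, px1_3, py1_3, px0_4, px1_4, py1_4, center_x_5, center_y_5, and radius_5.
px0_1 = 268
py0_1 = 136
px1_1 = 344
py1_1 = 240
center_x_2 = 172
center_y_2 = 256
radius_2 = 24
px1_3 = 144
py1_3 = 260
px0_4 = 172
px1_4 = 260
py1_4 = 132
center_x_5 = 108
center_y_5 = 324
radius_5 = 32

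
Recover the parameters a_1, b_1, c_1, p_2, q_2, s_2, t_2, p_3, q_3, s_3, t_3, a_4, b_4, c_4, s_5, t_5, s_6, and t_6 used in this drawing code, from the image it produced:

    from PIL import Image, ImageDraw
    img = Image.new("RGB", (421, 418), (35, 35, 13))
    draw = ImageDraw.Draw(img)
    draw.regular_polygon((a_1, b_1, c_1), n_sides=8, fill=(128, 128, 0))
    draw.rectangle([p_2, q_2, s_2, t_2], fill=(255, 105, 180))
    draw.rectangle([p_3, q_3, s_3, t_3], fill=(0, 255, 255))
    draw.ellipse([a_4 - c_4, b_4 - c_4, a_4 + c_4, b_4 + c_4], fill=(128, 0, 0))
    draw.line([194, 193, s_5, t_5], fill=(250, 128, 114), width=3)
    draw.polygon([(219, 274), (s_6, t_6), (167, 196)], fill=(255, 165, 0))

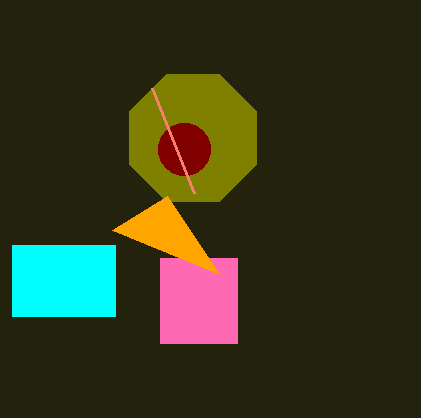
a_1 = 193, b_1 = 138, c_1 = 69, p_2 = 160, q_2 = 258, s_2 = 237, t_2 = 343, p_3 = 12, q_3 = 245, s_3 = 115, t_3 = 316, a_4 = 184, b_4 = 149, c_4 = 26, s_5 = 152, t_5 = 88, s_6 = 112, t_6 = 230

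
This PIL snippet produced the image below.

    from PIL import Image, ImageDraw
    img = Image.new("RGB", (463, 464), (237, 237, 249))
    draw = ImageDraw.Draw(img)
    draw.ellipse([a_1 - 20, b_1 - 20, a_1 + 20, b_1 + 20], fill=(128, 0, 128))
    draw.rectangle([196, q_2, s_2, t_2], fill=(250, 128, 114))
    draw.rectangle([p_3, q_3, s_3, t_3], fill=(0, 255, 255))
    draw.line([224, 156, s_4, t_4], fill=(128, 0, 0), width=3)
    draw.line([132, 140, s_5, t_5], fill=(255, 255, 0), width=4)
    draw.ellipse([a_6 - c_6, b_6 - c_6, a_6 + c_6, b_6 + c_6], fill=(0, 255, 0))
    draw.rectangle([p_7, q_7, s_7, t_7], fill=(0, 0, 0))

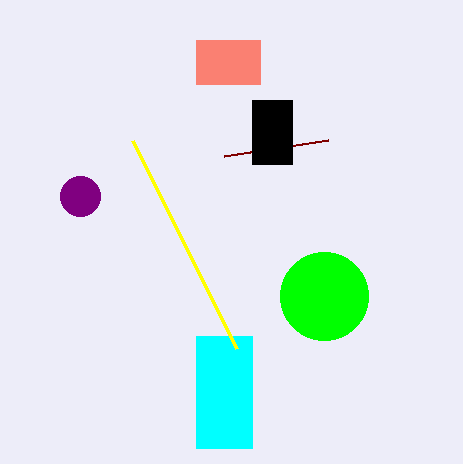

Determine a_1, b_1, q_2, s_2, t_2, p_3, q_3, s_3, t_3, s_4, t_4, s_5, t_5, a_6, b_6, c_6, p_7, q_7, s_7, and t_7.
a_1 = 80, b_1 = 196, q_2 = 40, s_2 = 260, t_2 = 84, p_3 = 196, q_3 = 336, s_3 = 252, t_3 = 448, s_4 = 328, t_4 = 140, s_5 = 236, t_5 = 348, a_6 = 324, b_6 = 296, c_6 = 44, p_7 = 252, q_7 = 100, s_7 = 292, t_7 = 164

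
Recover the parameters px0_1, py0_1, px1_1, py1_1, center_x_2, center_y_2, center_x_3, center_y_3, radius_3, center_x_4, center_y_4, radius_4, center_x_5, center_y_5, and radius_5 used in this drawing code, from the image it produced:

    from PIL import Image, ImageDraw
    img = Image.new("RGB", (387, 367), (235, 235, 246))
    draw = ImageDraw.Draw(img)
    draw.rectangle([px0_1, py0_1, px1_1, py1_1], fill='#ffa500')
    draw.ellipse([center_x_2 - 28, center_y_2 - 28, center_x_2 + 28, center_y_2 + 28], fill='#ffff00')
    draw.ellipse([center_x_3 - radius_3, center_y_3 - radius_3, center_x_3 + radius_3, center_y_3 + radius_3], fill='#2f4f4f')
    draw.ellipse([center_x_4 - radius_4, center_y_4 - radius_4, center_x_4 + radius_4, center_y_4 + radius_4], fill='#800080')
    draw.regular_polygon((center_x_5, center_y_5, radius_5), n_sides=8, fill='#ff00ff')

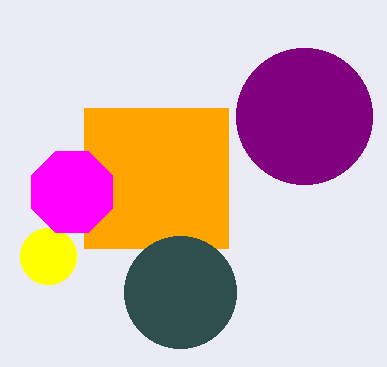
px0_1 = 84
py0_1 = 108
px1_1 = 228
py1_1 = 248
center_x_2 = 48
center_y_2 = 256
center_x_3 = 180
center_y_3 = 292
radius_3 = 56
center_x_4 = 304
center_y_4 = 116
radius_4 = 68
center_x_5 = 72
center_y_5 = 192
radius_5 = 44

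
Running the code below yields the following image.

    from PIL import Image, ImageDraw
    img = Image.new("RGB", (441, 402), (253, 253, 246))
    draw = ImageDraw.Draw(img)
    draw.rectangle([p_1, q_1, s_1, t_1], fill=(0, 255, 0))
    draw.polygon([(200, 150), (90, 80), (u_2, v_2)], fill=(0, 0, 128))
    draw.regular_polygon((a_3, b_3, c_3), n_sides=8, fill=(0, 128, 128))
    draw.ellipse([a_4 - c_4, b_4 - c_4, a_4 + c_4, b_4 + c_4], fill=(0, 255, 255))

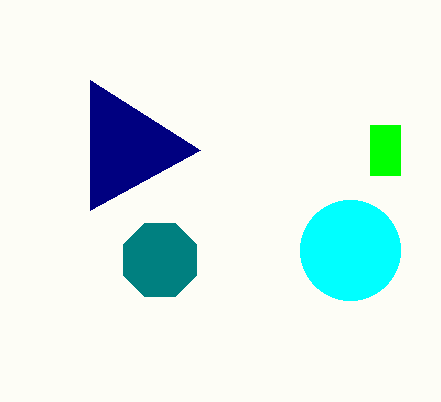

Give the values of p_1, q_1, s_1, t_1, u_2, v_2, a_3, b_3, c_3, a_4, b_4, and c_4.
p_1 = 370
q_1 = 125
s_1 = 400
t_1 = 175
u_2 = 90
v_2 = 210
a_3 = 160
b_3 = 260
c_3 = 40
a_4 = 350
b_4 = 250
c_4 = 50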